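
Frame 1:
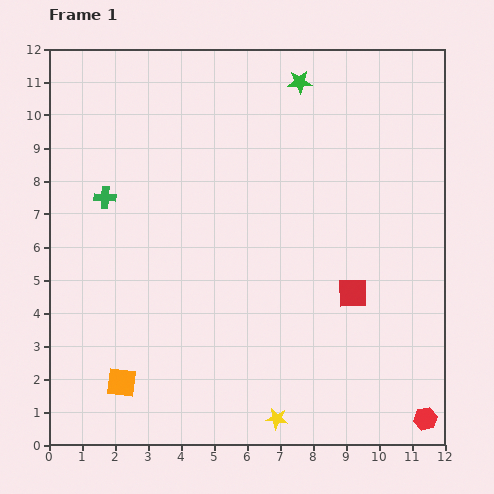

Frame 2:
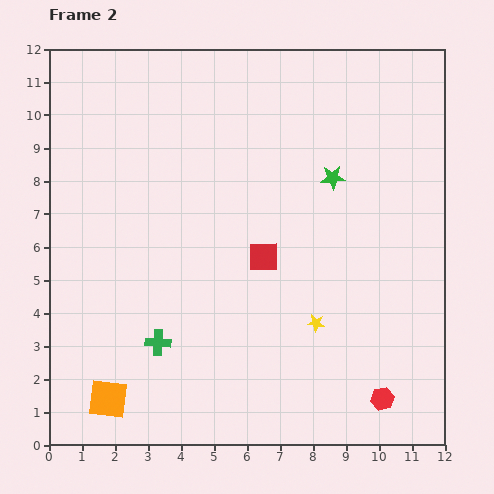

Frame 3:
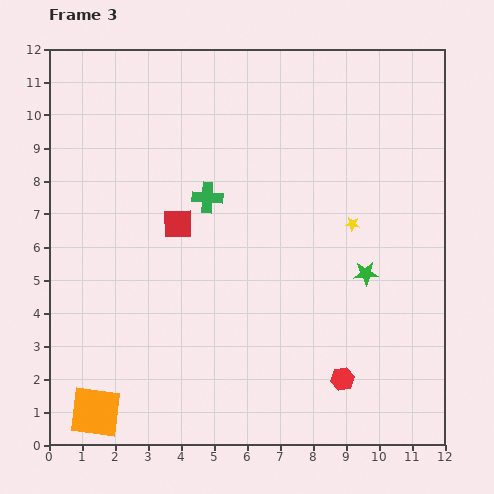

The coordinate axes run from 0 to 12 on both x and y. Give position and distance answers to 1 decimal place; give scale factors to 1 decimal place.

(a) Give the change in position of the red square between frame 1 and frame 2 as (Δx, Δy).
(-2.7, 1.1)

The red square was at (9.2, 4.6) in frame 1 and (6.5, 5.7) in frame 2.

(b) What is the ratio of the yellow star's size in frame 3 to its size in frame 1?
0.7×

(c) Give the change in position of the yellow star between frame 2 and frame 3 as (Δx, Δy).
(1.1, 3.0)

The yellow star was at (8.1, 3.7) in frame 2 and (9.2, 6.7) in frame 3.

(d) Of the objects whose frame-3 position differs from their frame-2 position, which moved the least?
the orange square

(moved 0.6)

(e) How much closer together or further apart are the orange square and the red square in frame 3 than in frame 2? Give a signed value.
-0.2

Distance in frame 2: 6.4. Distance in frame 3: 6.2.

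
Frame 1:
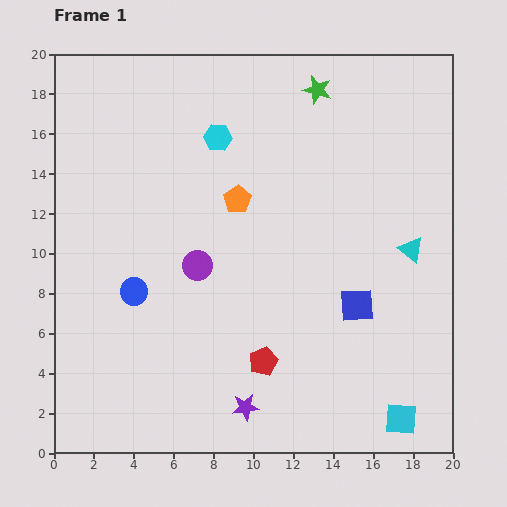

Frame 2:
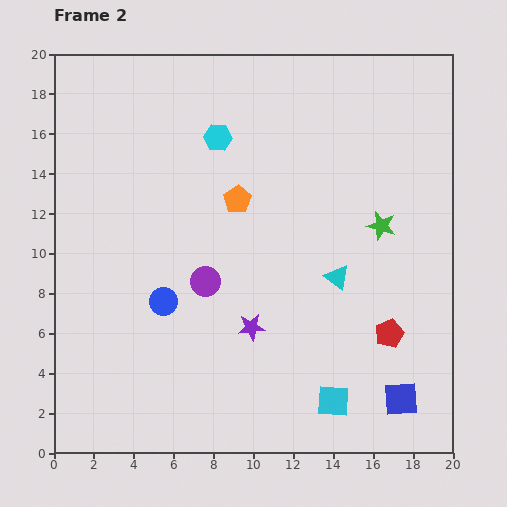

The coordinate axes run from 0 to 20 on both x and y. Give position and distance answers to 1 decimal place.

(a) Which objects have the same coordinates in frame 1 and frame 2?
the cyan hexagon, the orange pentagon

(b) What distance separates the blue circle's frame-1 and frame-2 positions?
1.6

The blue circle moved from (4.0, 8.1) to (5.5, 7.6), a distance of √(1.5² + 0.5²) ≈ 1.6.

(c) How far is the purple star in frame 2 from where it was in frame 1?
4.0

The purple star moved from (9.6, 2.3) to (9.9, 6.3), a distance of √(0.3² + 4.0²) ≈ 4.0.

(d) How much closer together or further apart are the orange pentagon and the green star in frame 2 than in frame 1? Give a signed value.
+0.5

Distance in frame 1: 6.8. Distance in frame 2: 7.3.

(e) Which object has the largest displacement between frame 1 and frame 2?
the green star

(moved 7.5; next 6.5)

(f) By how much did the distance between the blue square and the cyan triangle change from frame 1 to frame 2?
+3.0

Distance in frame 1: 3.9. Distance in frame 2: 6.9.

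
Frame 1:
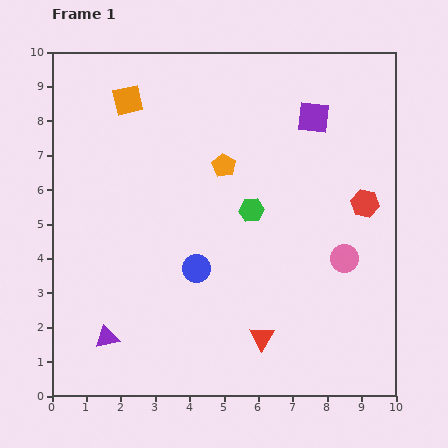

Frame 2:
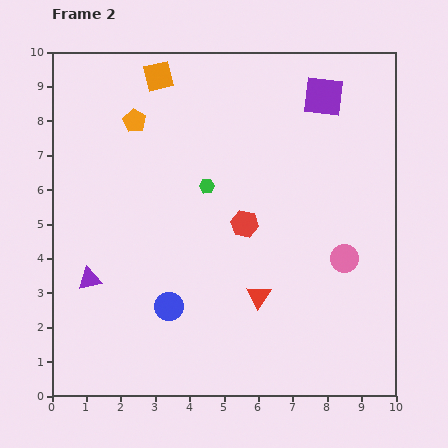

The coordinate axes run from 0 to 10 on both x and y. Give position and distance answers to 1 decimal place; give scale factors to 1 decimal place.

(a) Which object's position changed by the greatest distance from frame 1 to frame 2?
the red hexagon

(moved 3.6; next 2.9)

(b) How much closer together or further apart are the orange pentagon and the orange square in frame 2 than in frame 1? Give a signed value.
-1.9

Distance in frame 1: 3.4. Distance in frame 2: 1.5.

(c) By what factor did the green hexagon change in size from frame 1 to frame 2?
0.6×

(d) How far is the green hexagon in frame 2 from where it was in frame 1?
1.5

The green hexagon moved from (5.8, 5.4) to (4.5, 6.1), a distance of √(1.3² + 0.7²) ≈ 1.5.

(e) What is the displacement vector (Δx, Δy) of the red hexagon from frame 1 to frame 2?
(-3.5, -0.6)

The red hexagon was at (9.1, 5.6) in frame 1 and (5.6, 5.0) in frame 2.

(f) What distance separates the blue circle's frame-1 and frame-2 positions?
1.4

The blue circle moved from (4.2, 3.7) to (3.4, 2.6), a distance of √(0.8² + 1.1²) ≈ 1.4.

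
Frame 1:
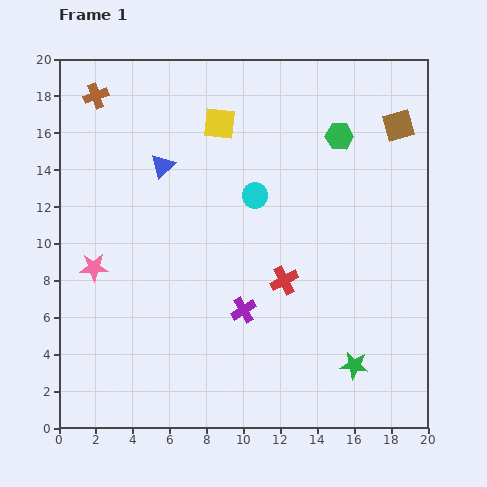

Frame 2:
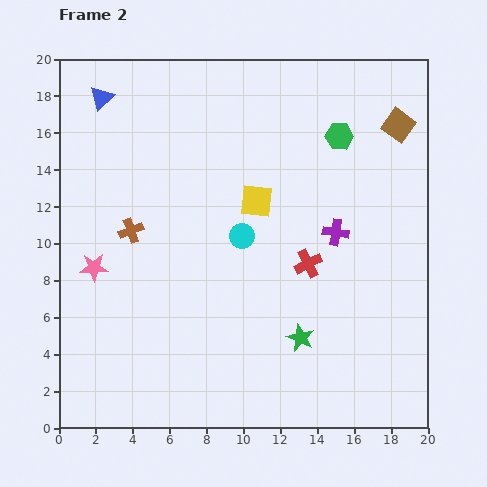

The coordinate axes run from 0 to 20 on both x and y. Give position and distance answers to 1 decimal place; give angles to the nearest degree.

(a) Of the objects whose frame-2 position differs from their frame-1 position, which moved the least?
the red cross

(moved 1.6)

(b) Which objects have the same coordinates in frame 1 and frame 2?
the green hexagon, the brown square, the pink star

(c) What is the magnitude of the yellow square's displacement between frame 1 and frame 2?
4.7

The yellow square moved from (8.7, 16.5) to (10.7, 12.3), a distance of √(2.0² + 4.2²) ≈ 4.7.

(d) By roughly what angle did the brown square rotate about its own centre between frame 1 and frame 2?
39° counter-clockwise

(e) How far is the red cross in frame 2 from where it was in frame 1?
1.6

The red cross moved from (12.2, 8.0) to (13.5, 8.9), a distance of √(1.3² + 0.9²) ≈ 1.6.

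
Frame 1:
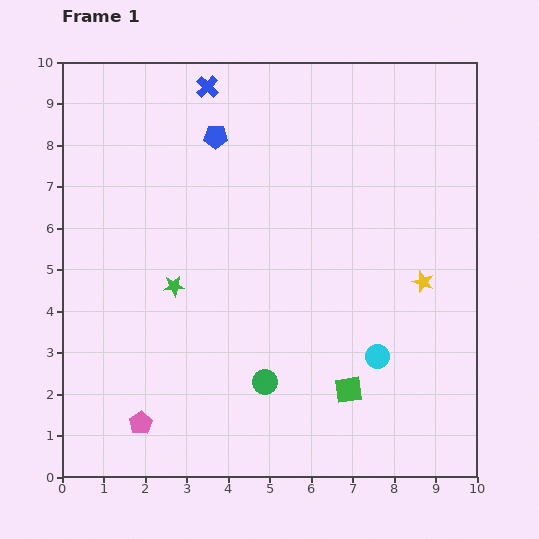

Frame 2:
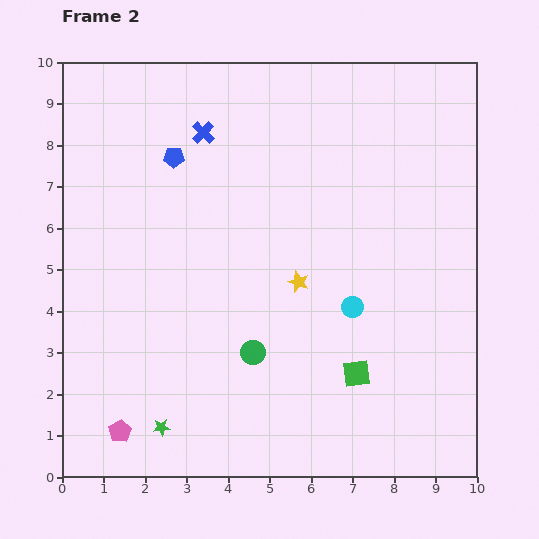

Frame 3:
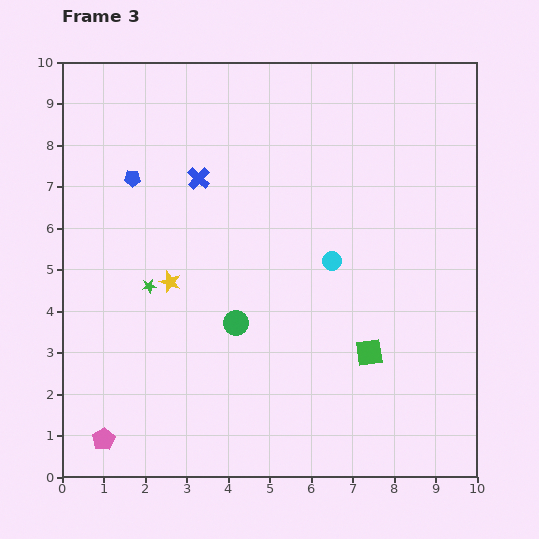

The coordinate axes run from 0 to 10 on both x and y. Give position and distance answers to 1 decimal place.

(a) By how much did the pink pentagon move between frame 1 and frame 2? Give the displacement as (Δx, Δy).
(-0.5, -0.2)

The pink pentagon was at (1.9, 1.3) in frame 1 and (1.4, 1.1) in frame 2.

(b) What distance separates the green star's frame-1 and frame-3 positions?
0.6

The green star moved from (2.7, 4.6) to (2.1, 4.6), a distance of √(0.6² + 0.0²) ≈ 0.6.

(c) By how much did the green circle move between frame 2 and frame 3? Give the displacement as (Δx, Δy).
(-0.4, 0.7)

The green circle was at (4.6, 3.0) in frame 2 and (4.2, 3.7) in frame 3.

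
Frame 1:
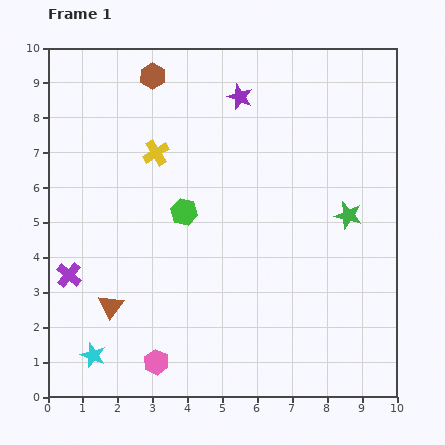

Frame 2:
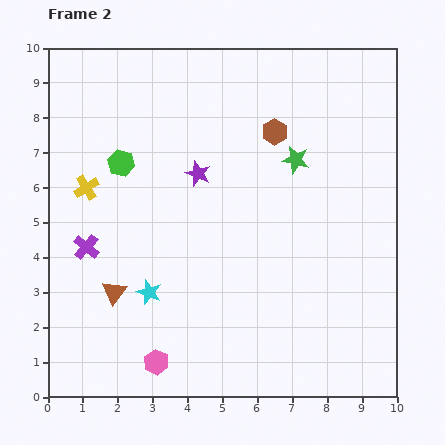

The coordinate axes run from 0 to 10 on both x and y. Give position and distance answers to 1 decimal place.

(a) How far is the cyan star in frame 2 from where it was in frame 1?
2.4

The cyan star moved from (1.3, 1.2) to (2.9, 3.0), a distance of √(1.6² + 1.8²) ≈ 2.4.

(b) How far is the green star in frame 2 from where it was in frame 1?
2.2

The green star moved from (8.6, 5.2) to (7.1, 6.8), a distance of √(1.5² + 1.6²) ≈ 2.2.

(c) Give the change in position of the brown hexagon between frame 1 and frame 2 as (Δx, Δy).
(3.5, -1.6)

The brown hexagon was at (3.0, 9.2) in frame 1 and (6.5, 7.6) in frame 2.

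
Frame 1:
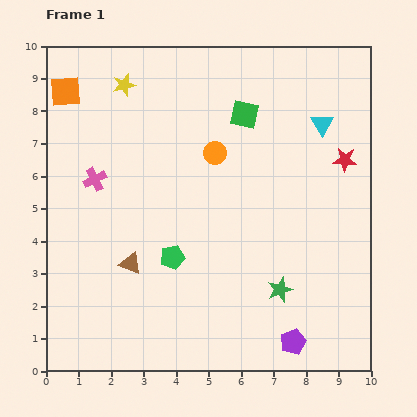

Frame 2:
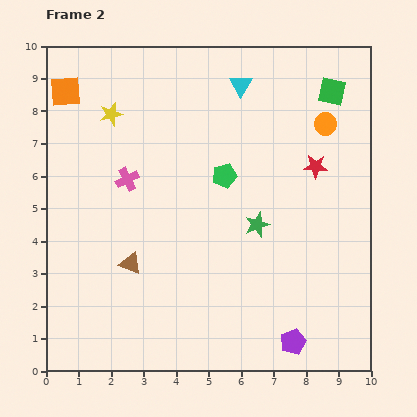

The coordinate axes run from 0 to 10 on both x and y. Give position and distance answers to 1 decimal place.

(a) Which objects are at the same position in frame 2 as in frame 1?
the purple pentagon, the orange square, the brown triangle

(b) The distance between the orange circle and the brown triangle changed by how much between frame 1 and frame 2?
+3.1

Distance in frame 1: 4.3. Distance in frame 2: 7.4.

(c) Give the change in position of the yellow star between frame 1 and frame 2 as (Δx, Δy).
(-0.4, -0.9)

The yellow star was at (2.4, 8.8) in frame 1 and (2.0, 7.9) in frame 2.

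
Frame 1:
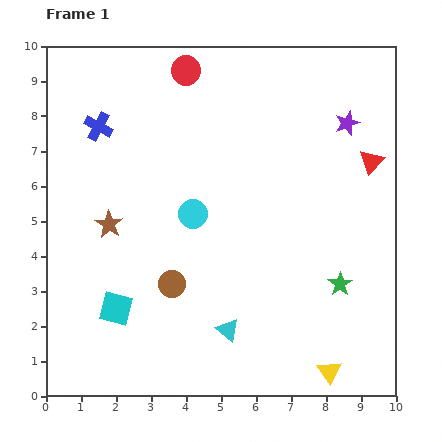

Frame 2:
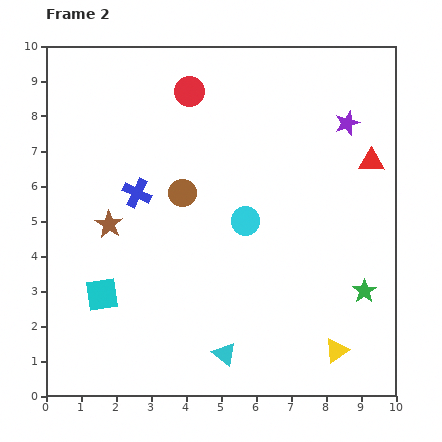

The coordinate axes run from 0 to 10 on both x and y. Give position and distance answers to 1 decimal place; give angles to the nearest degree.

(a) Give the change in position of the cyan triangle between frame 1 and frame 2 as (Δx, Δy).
(-0.1, -0.7)

The cyan triangle was at (5.2, 1.9) in frame 1 and (5.1, 1.2) in frame 2.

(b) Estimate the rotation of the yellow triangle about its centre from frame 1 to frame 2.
29° clockwise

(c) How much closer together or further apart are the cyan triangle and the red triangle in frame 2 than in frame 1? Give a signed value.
+0.6

Distance in frame 1: 6.3. Distance in frame 2: 6.9.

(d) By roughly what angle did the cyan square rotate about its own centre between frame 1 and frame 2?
23° counter-clockwise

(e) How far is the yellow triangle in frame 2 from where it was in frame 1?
0.6

The yellow triangle moved from (8.1, 0.7) to (8.3, 1.3), a distance of √(0.2² + 0.6²) ≈ 0.6.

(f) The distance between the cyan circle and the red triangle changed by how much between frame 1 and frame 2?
-1.3

Distance in frame 1: 5.3. Distance in frame 2: 4.0.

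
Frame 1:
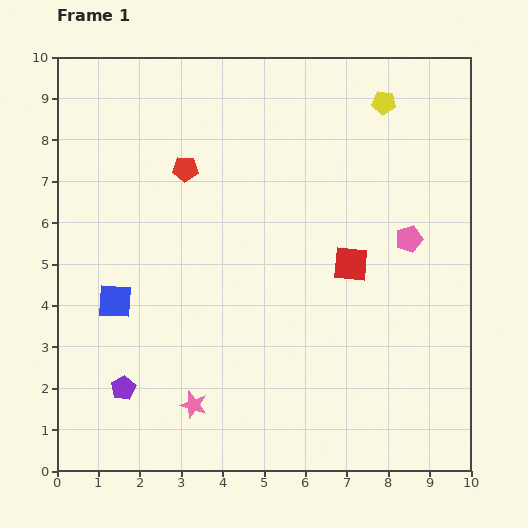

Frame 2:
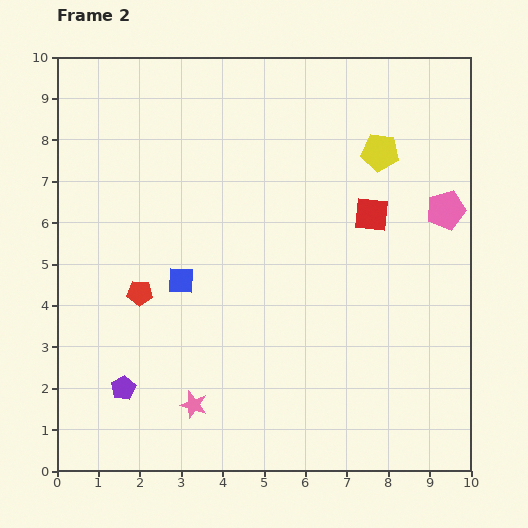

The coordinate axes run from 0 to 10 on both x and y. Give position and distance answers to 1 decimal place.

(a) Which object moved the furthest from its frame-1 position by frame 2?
the red pentagon

(moved 3.2; next 1.7)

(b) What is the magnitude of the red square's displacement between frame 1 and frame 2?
1.3

The red square moved from (7.1, 5.0) to (7.6, 6.2), a distance of √(0.5² + 1.2²) ≈ 1.3.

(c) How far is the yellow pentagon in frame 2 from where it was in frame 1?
1.2

The yellow pentagon moved from (7.9, 8.9) to (7.8, 7.7), a distance of √(0.1² + 1.2²) ≈ 1.2.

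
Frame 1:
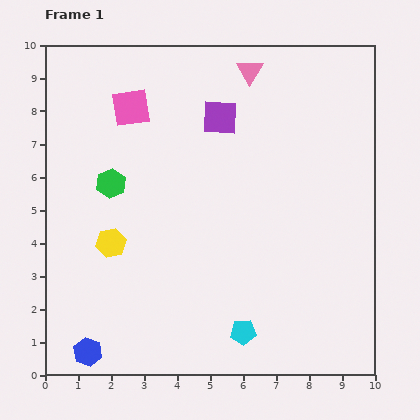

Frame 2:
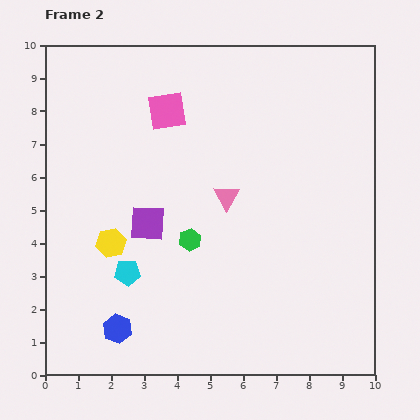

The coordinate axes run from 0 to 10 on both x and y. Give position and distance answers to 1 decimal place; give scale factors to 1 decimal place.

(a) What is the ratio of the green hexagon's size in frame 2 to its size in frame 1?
0.7×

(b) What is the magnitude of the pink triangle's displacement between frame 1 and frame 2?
3.9

The pink triangle moved from (6.2, 9.2) to (5.5, 5.4), a distance of √(0.7² + 3.8²) ≈ 3.9.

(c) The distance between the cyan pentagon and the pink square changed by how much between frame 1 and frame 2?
-2.6

Distance in frame 1: 7.6. Distance in frame 2: 5.0.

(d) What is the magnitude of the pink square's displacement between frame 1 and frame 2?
1.1

The pink square moved from (2.6, 8.1) to (3.7, 8.0), a distance of √(1.1² + 0.1²) ≈ 1.1.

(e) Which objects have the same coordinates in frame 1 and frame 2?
the yellow hexagon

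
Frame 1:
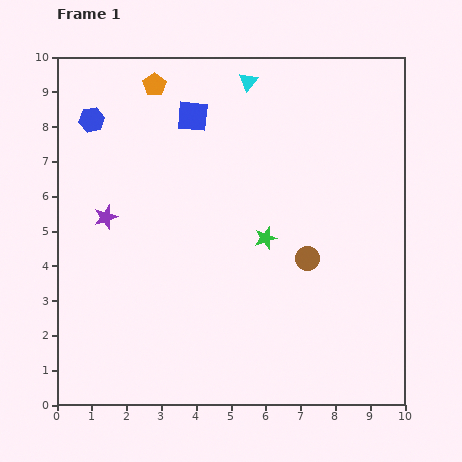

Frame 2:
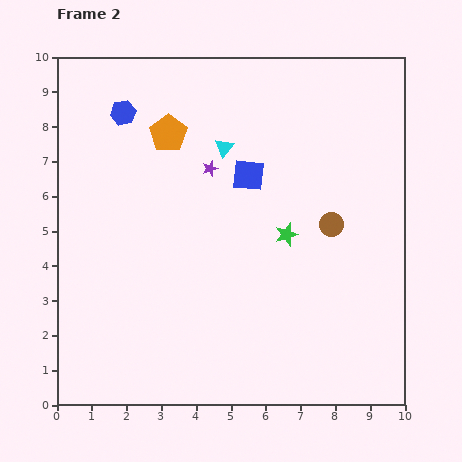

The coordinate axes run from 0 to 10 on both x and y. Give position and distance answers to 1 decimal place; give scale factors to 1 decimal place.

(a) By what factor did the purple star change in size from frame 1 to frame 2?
0.7×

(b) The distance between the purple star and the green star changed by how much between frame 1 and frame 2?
-1.7

Distance in frame 1: 4.6. Distance in frame 2: 2.9.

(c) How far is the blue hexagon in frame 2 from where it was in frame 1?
0.9

The blue hexagon moved from (1.0, 8.2) to (1.9, 8.4), a distance of √(0.9² + 0.2²) ≈ 0.9.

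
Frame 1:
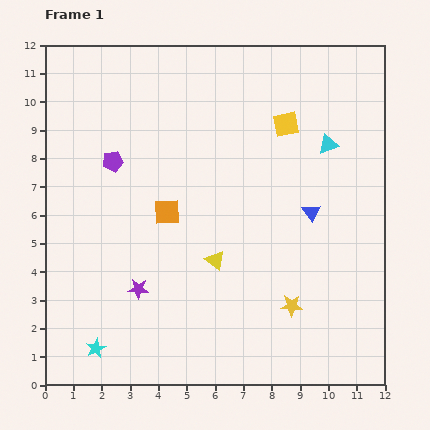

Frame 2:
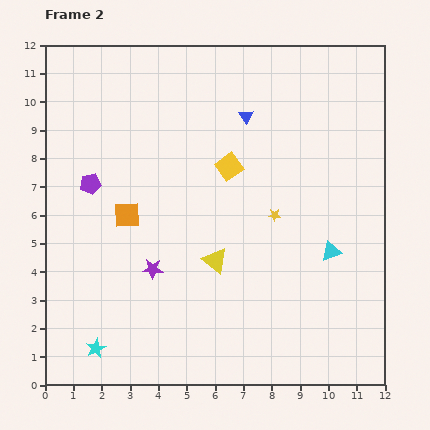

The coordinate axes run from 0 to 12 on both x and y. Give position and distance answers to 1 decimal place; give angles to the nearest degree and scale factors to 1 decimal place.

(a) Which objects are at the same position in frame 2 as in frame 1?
the yellow triangle, the cyan star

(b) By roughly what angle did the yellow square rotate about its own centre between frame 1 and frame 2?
24° counter-clockwise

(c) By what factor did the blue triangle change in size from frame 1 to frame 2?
0.8×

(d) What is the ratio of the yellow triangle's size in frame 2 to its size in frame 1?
1.3×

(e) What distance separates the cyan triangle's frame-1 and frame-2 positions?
3.8

The cyan triangle moved from (10.0, 8.5) to (10.1, 4.7), a distance of √(0.1² + 3.8²) ≈ 3.8.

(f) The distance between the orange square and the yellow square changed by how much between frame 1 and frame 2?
-1.2

Distance in frame 1: 5.2. Distance in frame 2: 4.0.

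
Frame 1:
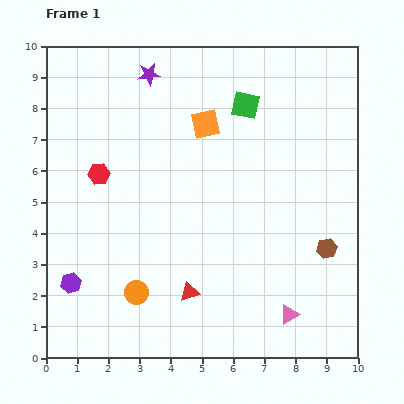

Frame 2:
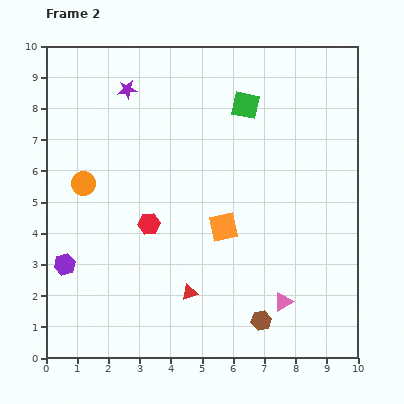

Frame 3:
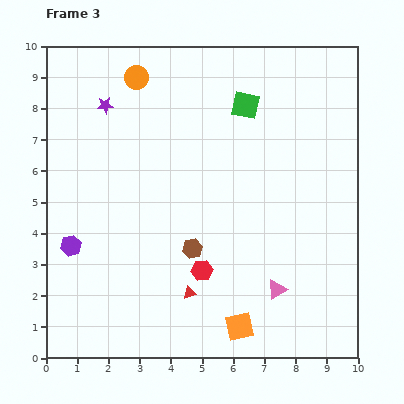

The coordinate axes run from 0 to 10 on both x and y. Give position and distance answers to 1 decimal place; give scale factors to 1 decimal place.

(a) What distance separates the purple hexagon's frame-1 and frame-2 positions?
0.6

The purple hexagon moved from (0.8, 2.4) to (0.6, 3.0), a distance of √(0.2² + 0.6²) ≈ 0.6.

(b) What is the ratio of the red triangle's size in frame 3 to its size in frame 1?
0.7×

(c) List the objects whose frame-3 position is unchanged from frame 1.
the green square, the red triangle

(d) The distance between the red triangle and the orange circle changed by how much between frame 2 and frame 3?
+2.2

Distance in frame 2: 4.9. Distance in frame 3: 7.1.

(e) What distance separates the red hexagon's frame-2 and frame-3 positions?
2.3

The red hexagon moved from (3.3, 4.3) to (5.0, 2.8), a distance of √(1.7² + 1.5²) ≈ 2.3.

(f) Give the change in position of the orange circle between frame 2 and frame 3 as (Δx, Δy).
(1.7, 3.4)

The orange circle was at (1.2, 5.6) in frame 2 and (2.9, 9.0) in frame 3.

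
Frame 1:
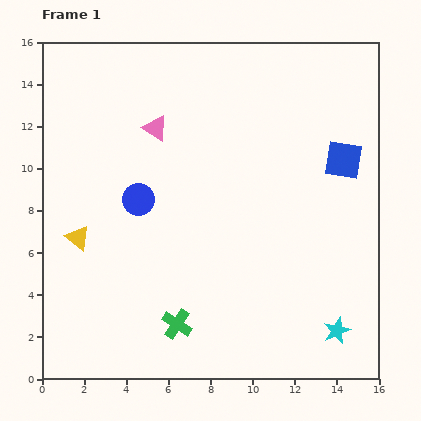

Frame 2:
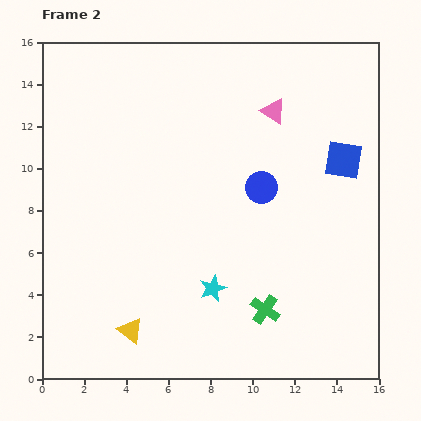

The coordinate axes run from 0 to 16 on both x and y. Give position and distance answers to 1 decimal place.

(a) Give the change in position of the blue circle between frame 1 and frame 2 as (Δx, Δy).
(5.8, 0.6)

The blue circle was at (4.6, 8.5) in frame 1 and (10.4, 9.1) in frame 2.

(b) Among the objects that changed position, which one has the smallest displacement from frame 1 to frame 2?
the green cross

(moved 4.3)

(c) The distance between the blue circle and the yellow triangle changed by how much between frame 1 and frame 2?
+5.8

Distance in frame 1: 3.4. Distance in frame 2: 9.2.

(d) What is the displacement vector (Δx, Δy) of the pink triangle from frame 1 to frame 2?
(5.6, 0.8)

The pink triangle was at (5.4, 11.9) in frame 1 and (11.0, 12.7) in frame 2.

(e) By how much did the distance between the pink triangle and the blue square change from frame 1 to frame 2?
-5.0

Distance in frame 1: 9.0. Distance in frame 2: 4.0.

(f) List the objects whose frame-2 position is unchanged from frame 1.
the blue square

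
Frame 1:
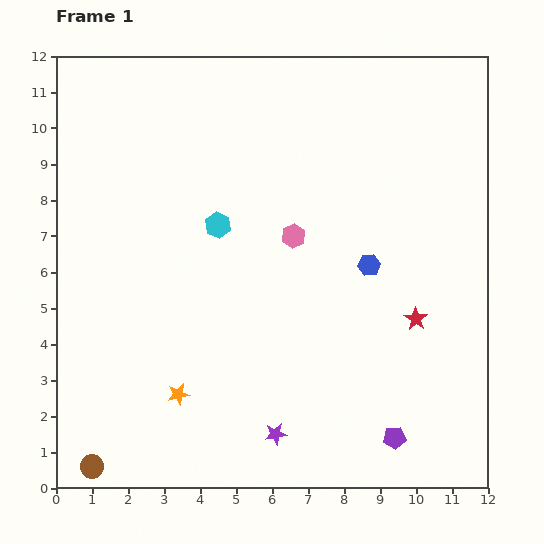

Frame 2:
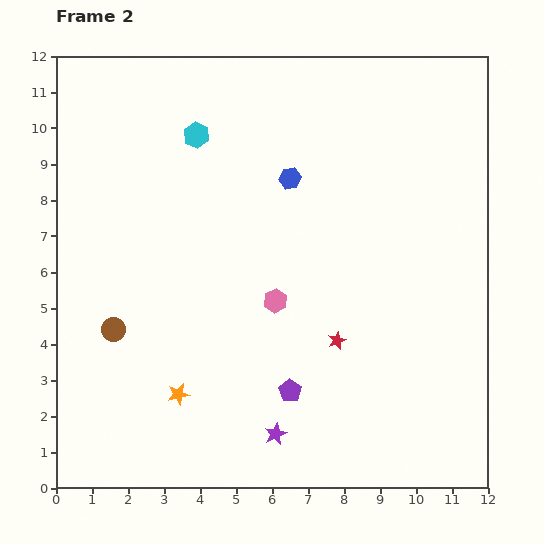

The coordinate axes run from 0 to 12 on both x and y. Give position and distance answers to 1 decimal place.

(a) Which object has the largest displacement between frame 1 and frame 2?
the brown circle

(moved 3.8; next 3.3)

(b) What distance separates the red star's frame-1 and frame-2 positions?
2.3

The red star moved from (10.0, 4.7) to (7.8, 4.1), a distance of √(2.2² + 0.6²) ≈ 2.3.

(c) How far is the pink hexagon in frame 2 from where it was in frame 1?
1.9

The pink hexagon moved from (6.6, 7.0) to (6.1, 5.2), a distance of √(0.5² + 1.8²) ≈ 1.9.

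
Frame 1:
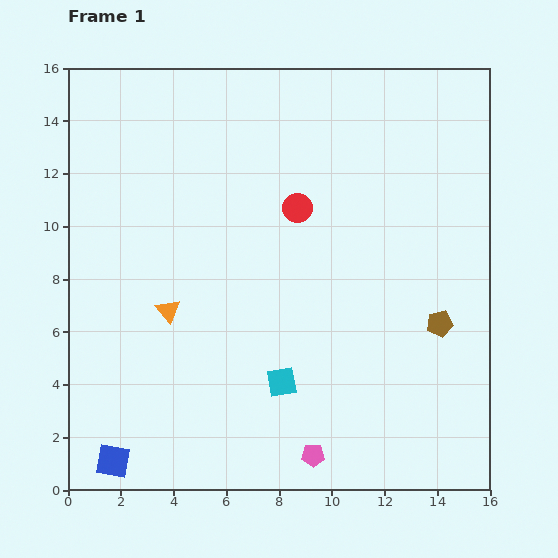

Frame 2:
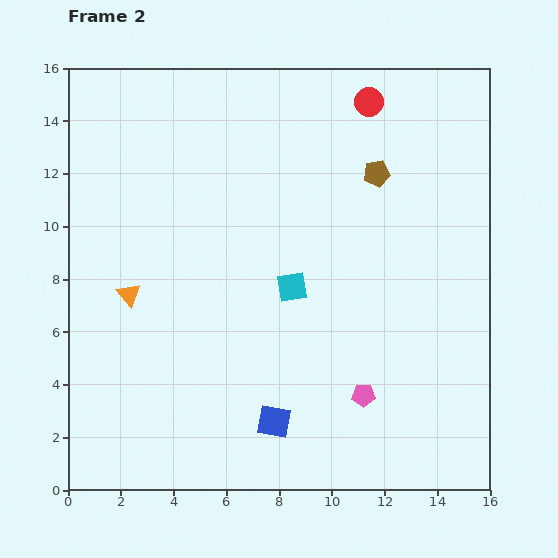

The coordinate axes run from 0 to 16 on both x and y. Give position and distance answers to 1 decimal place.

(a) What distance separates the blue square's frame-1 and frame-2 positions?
6.3

The blue square moved from (1.7, 1.1) to (7.8, 2.6), a distance of √(6.1² + 1.5²) ≈ 6.3.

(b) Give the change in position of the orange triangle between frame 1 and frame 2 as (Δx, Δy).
(-1.5, 0.6)

The orange triangle was at (3.8, 6.8) in frame 1 and (2.3, 7.4) in frame 2.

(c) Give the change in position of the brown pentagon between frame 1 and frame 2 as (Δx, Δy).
(-2.4, 5.7)

The brown pentagon was at (14.1, 6.3) in frame 1 and (11.7, 12.0) in frame 2.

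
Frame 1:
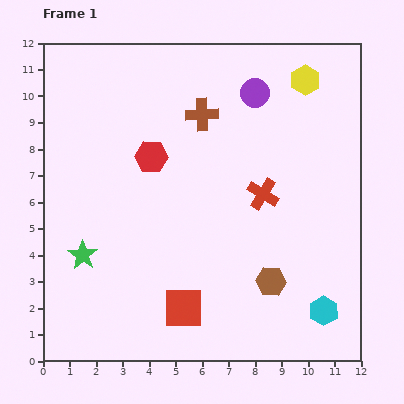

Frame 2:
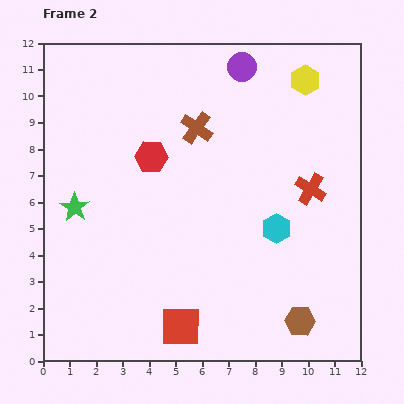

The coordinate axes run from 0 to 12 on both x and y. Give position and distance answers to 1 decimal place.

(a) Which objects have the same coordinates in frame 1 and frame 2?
the yellow hexagon, the red hexagon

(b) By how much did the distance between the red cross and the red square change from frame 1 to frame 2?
+1.9

Distance in frame 1: 5.2. Distance in frame 2: 7.1.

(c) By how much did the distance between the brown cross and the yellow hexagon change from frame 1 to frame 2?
+0.4

Distance in frame 1: 4.1. Distance in frame 2: 4.5.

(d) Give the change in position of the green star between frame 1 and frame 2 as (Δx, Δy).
(-0.3, 1.8)

The green star was at (1.5, 4.0) in frame 1 and (1.2, 5.8) in frame 2.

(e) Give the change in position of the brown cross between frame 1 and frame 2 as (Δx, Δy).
(-0.2, -0.5)

The brown cross was at (6.0, 9.3) in frame 1 and (5.8, 8.8) in frame 2.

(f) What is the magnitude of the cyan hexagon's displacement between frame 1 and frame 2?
3.6

The cyan hexagon moved from (10.6, 1.9) to (8.8, 5.0), a distance of √(1.8² + 3.1²) ≈ 3.6.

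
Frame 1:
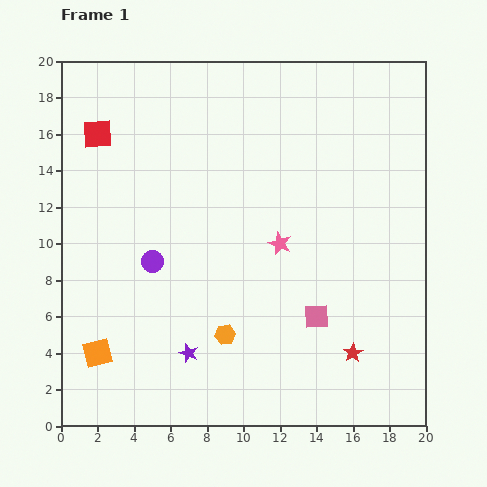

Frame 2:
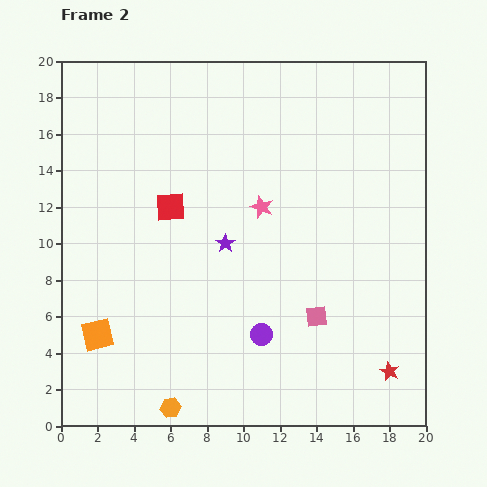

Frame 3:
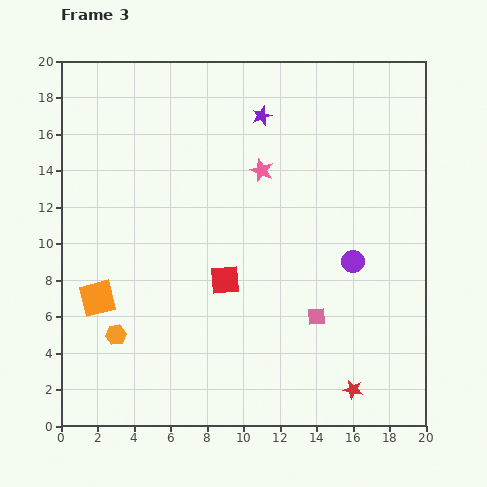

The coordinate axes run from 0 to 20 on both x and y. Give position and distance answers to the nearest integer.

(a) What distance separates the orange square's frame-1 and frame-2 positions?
1

The orange square moved from (2, 4) to (2, 5), a distance of √(0² + 1²) ≈ 1.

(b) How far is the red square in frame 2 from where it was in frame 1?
6

The red square moved from (2, 16) to (6, 12), a distance of √(4² + 4²) ≈ 6.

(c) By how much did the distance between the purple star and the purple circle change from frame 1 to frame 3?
+4

Distance in frame 1: 5. Distance in frame 3: 9.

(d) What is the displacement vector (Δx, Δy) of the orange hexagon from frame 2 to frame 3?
(-3, 4)

The orange hexagon was at (6, 1) in frame 2 and (3, 5) in frame 3.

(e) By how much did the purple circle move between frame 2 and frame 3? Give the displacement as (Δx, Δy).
(5, 4)

The purple circle was at (11, 5) in frame 2 and (16, 9) in frame 3.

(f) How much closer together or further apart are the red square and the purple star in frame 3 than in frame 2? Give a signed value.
+5

Distance in frame 2: 4. Distance in frame 3: 9.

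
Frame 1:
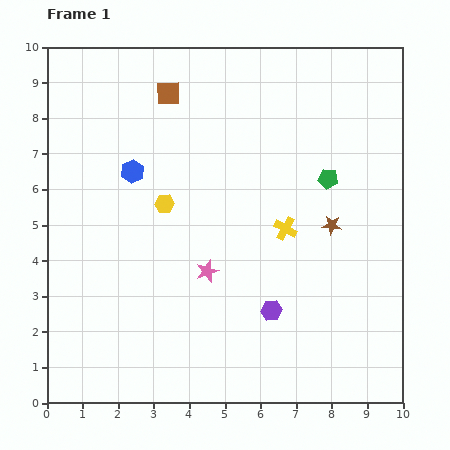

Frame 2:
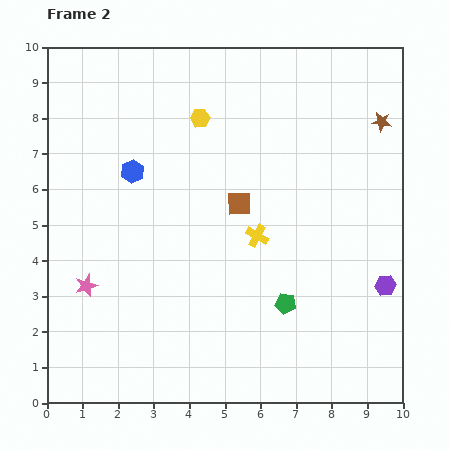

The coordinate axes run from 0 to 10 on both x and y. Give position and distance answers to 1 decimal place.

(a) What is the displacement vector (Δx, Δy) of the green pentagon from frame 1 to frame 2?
(-1.2, -3.5)

The green pentagon was at (7.9, 6.3) in frame 1 and (6.7, 2.8) in frame 2.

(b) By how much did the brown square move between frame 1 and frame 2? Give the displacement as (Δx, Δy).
(2.0, -3.1)

The brown square was at (3.4, 8.7) in frame 1 and (5.4, 5.6) in frame 2.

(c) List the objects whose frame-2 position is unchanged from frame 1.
the blue hexagon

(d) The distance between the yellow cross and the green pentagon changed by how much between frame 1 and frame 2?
+0.3

Distance in frame 1: 1.8. Distance in frame 2: 2.1.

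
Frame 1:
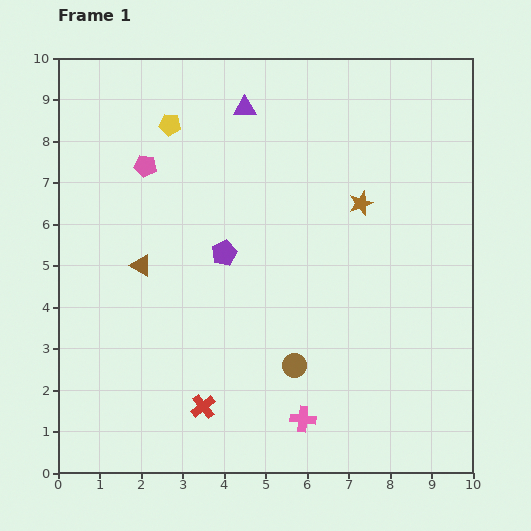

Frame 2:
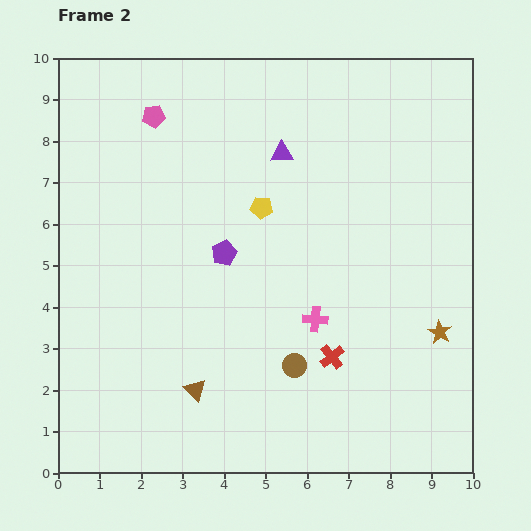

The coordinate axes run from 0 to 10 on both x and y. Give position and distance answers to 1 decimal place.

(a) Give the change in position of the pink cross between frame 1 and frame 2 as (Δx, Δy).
(0.3, 2.4)

The pink cross was at (5.9, 1.3) in frame 1 and (6.2, 3.7) in frame 2.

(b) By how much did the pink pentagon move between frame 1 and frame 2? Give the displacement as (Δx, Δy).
(0.2, 1.2)

The pink pentagon was at (2.1, 7.4) in frame 1 and (2.3, 8.6) in frame 2.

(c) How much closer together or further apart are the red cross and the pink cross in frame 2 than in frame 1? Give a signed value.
-1.4

Distance in frame 1: 2.4. Distance in frame 2: 1.0.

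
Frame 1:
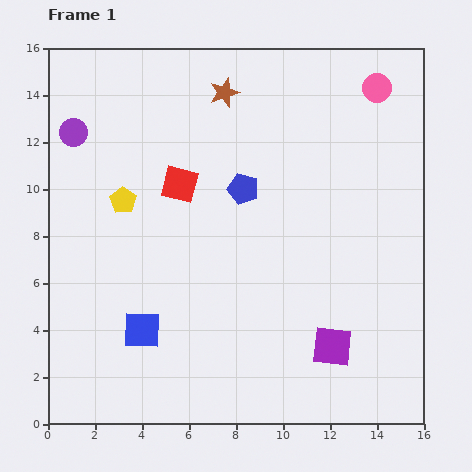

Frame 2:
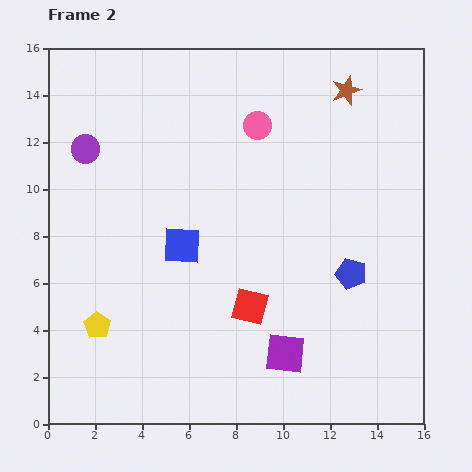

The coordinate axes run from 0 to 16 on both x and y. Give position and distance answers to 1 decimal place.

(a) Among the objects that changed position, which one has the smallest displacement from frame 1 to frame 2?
the purple circle

(moved 0.9)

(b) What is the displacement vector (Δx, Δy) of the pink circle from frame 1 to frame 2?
(-5.1, -1.6)

The pink circle was at (14.0, 14.3) in frame 1 and (8.9, 12.7) in frame 2.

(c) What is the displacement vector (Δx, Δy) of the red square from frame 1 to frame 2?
(3.0, -5.2)

The red square was at (5.6, 10.2) in frame 1 and (8.6, 5.0) in frame 2.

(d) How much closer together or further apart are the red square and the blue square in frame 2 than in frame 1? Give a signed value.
-2.5

Distance in frame 1: 6.4. Distance in frame 2: 3.9.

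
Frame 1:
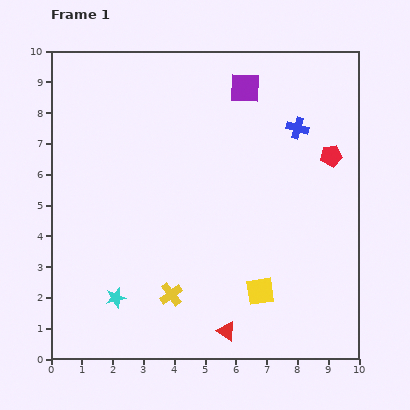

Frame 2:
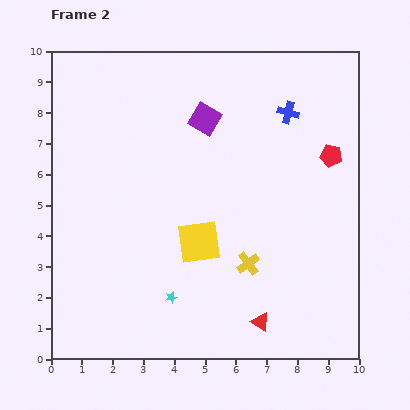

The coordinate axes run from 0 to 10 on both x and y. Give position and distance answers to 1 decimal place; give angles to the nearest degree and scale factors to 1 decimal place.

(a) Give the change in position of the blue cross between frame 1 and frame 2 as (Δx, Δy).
(-0.3, 0.5)

The blue cross was at (8.0, 7.5) in frame 1 and (7.7, 8.0) in frame 2.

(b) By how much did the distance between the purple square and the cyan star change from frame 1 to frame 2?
-2.1

Distance in frame 1: 8.0. Distance in frame 2: 5.9.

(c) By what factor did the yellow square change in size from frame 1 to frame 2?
1.5×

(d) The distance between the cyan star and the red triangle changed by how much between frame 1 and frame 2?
-0.8

Distance in frame 1: 3.8. Distance in frame 2: 3.0.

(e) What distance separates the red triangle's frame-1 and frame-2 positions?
1.1

The red triangle moved from (5.7, 0.9) to (6.8, 1.2), a distance of √(1.1² + 0.3²) ≈ 1.1.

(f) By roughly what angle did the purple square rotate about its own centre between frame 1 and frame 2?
28° clockwise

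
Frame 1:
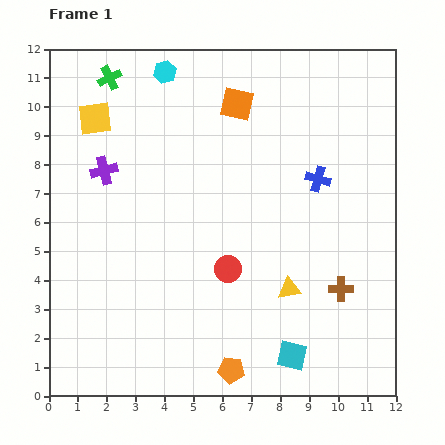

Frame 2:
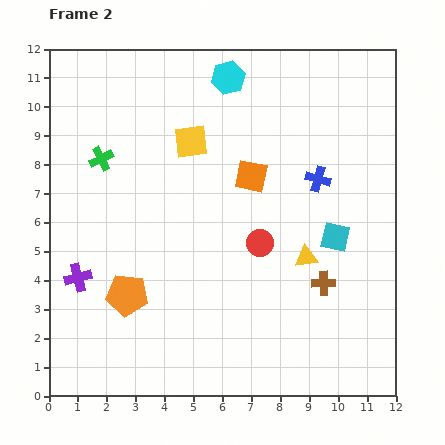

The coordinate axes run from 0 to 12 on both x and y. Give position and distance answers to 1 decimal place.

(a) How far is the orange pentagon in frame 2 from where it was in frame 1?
4.4

The orange pentagon moved from (6.3, 0.9) to (2.7, 3.5), a distance of √(3.6² + 2.6²) ≈ 4.4.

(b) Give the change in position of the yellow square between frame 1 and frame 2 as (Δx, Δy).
(3.3, -0.8)

The yellow square was at (1.6, 9.6) in frame 1 and (4.9, 8.8) in frame 2.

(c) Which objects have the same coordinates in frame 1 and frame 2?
the blue cross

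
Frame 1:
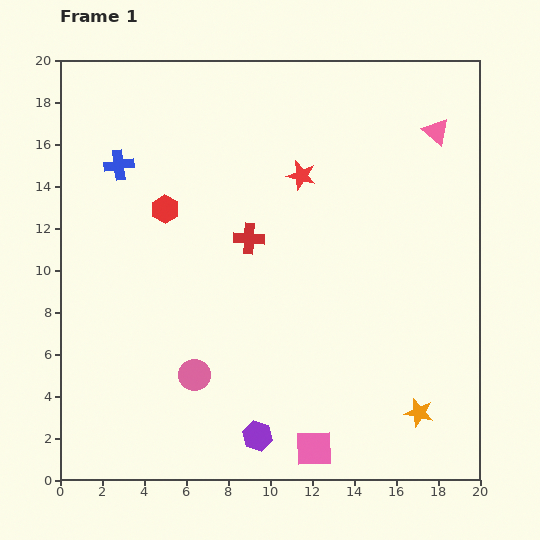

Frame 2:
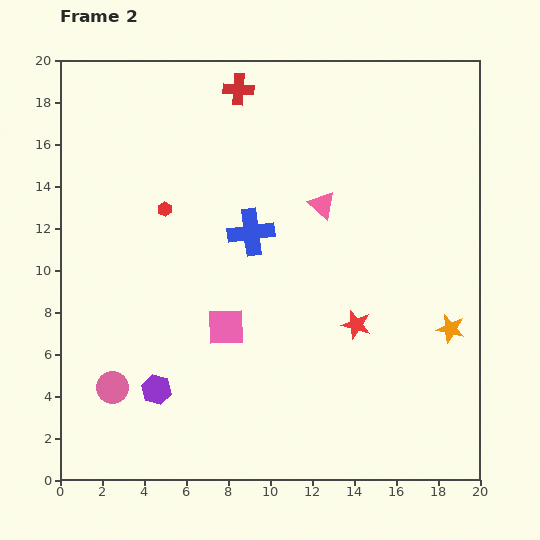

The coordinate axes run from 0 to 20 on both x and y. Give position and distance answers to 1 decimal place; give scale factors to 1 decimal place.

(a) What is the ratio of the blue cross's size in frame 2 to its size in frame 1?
1.6×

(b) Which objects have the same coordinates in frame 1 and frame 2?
the red hexagon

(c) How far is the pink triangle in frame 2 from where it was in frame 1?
6.4

The pink triangle moved from (17.9, 16.6) to (12.5, 13.1), a distance of √(5.4² + 3.5²) ≈ 6.4.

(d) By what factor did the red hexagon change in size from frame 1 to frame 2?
0.6×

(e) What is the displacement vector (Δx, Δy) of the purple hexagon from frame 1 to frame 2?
(-4.8, 2.2)

The purple hexagon was at (9.4, 2.1) in frame 1 and (4.6, 4.3) in frame 2.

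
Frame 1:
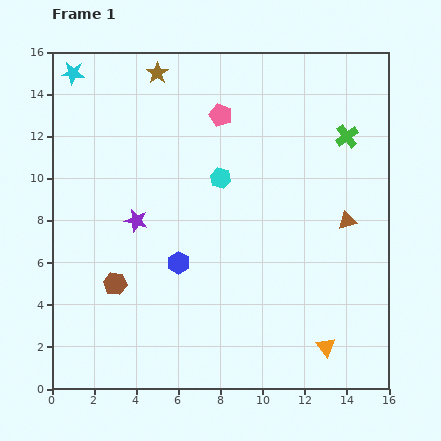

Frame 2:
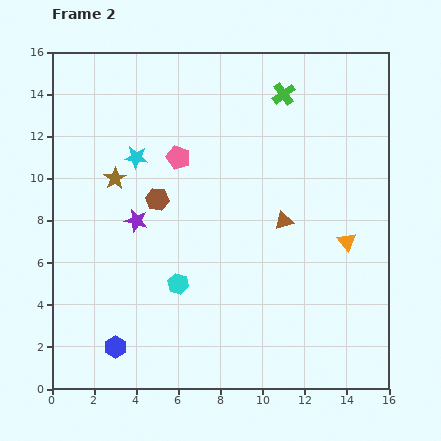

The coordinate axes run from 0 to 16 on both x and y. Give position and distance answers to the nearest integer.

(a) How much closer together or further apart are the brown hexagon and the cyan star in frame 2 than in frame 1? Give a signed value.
-8

Distance in frame 1: 10. Distance in frame 2: 2.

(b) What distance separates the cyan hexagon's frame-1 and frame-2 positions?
5

The cyan hexagon moved from (8, 10) to (6, 5), a distance of √(2² + 5²) ≈ 5.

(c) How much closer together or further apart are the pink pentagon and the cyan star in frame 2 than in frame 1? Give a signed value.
-5

Distance in frame 1: 7. Distance in frame 2: 2.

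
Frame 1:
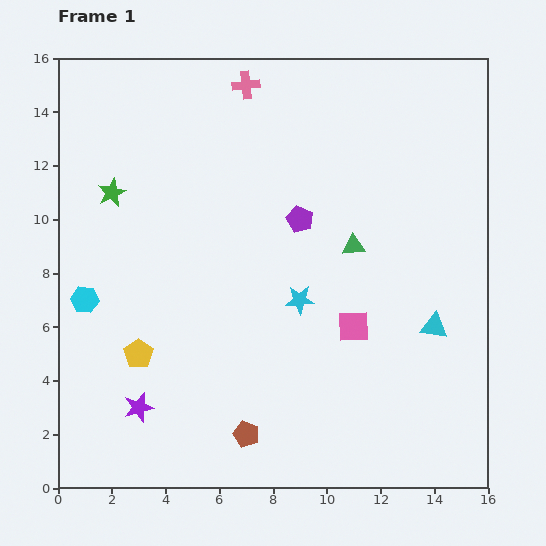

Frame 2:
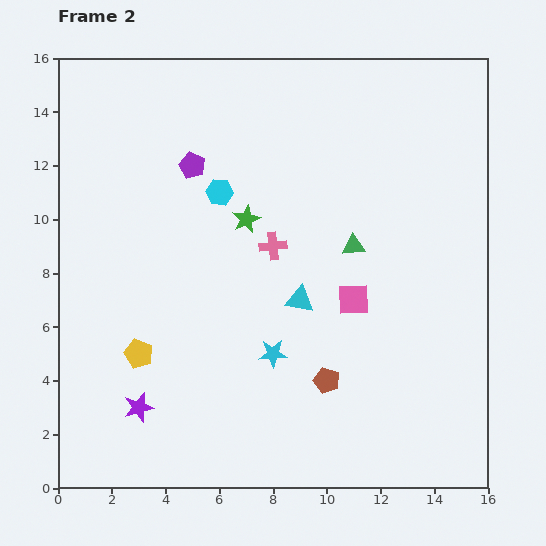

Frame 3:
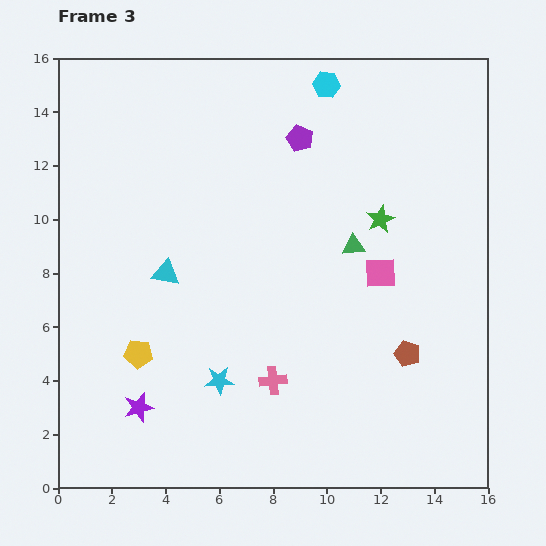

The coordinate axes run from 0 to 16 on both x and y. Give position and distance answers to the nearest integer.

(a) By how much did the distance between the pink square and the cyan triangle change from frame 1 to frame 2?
-1

Distance in frame 1: 3. Distance in frame 2: 2.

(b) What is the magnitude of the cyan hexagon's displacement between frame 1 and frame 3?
12

The cyan hexagon moved from (1, 7) to (10, 15), a distance of √(9² + 8²) ≈ 12.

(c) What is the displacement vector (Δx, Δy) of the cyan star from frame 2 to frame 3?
(-2, -1)

The cyan star was at (8, 5) in frame 2 and (6, 4) in frame 3.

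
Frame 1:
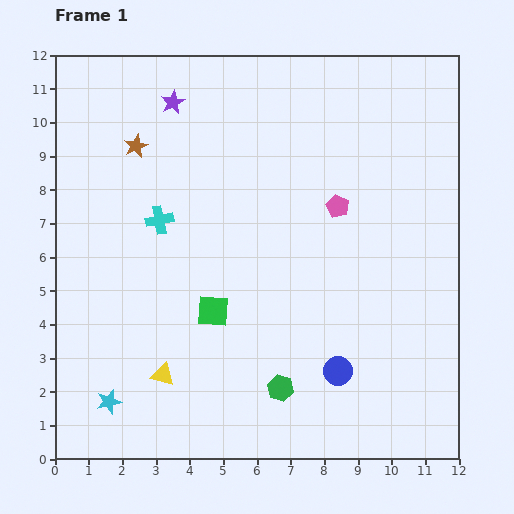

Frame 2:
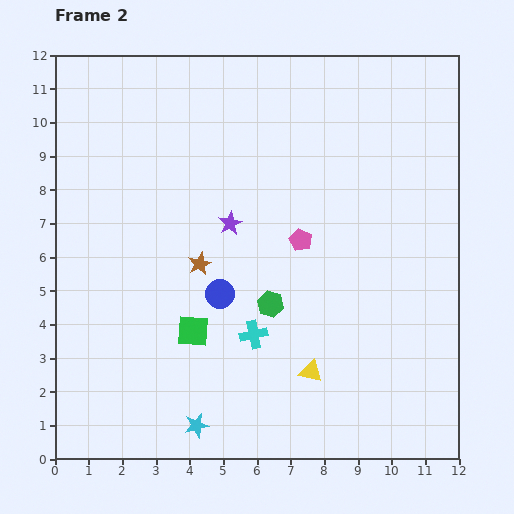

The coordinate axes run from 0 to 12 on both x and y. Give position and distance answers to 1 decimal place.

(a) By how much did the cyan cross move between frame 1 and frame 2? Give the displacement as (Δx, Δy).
(2.8, -3.4)

The cyan cross was at (3.1, 7.1) in frame 1 and (5.9, 3.7) in frame 2.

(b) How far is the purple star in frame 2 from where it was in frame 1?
4.0

The purple star moved from (3.5, 10.6) to (5.2, 7.0), a distance of √(1.7² + 3.6²) ≈ 4.0.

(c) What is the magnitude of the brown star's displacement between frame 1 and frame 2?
4.0

The brown star moved from (2.4, 9.3) to (4.3, 5.8), a distance of √(1.9² + 3.5²) ≈ 4.0.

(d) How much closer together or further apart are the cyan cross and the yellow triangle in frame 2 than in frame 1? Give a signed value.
-2.6

Distance in frame 1: 4.6. Distance in frame 2: 2.0.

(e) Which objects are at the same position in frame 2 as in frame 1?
none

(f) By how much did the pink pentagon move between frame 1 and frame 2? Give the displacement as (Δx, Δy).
(-1.1, -1.0)

The pink pentagon was at (8.4, 7.5) in frame 1 and (7.3, 6.5) in frame 2.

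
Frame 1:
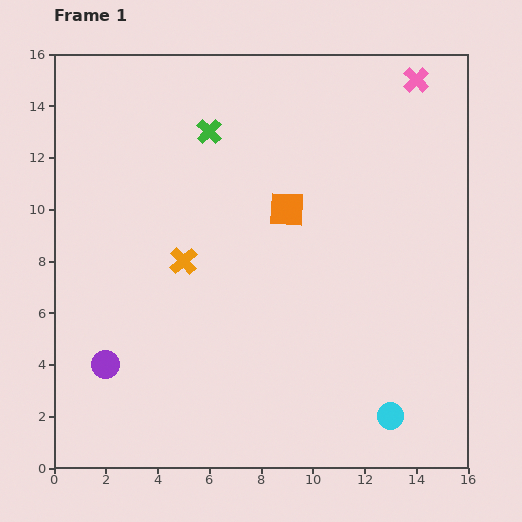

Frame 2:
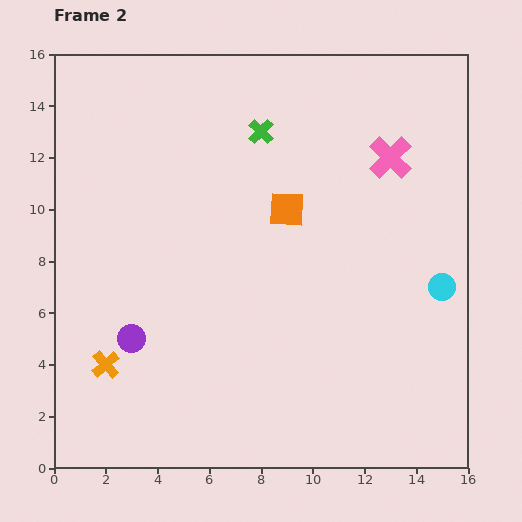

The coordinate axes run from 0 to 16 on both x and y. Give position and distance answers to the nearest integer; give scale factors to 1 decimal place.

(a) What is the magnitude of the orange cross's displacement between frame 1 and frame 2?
5

The orange cross moved from (5, 8) to (2, 4), a distance of √(3² + 4²) ≈ 5.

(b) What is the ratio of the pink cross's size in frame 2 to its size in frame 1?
1.7×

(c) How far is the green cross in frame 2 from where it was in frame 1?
2

The green cross moved from (6, 13) to (8, 13), a distance of √(2² + 0²) ≈ 2.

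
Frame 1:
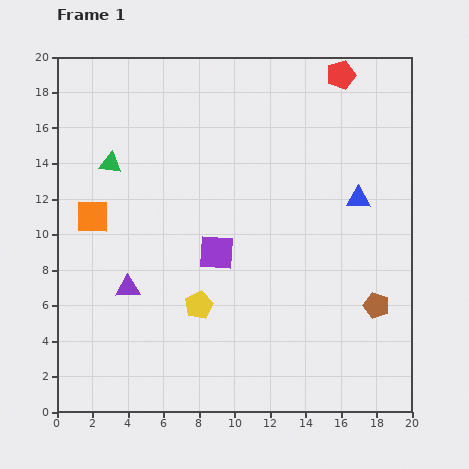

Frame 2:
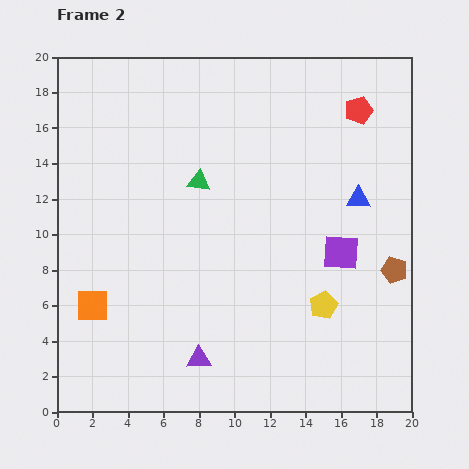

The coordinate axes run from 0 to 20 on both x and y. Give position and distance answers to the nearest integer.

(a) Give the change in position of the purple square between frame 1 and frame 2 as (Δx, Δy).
(7, 0)

The purple square was at (9, 9) in frame 1 and (16, 9) in frame 2.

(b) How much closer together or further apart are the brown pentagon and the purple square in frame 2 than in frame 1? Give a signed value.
-6

Distance in frame 1: 9. Distance in frame 2: 3.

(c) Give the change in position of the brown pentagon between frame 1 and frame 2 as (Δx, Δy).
(1, 2)

The brown pentagon was at (18, 6) in frame 1 and (19, 8) in frame 2.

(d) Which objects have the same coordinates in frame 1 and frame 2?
the blue triangle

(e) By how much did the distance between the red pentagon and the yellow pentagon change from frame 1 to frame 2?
-4

Distance in frame 1: 15. Distance in frame 2: 11.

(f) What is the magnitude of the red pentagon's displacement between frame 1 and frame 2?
2

The red pentagon moved from (16, 19) to (17, 17), a distance of √(1² + 2²) ≈ 2.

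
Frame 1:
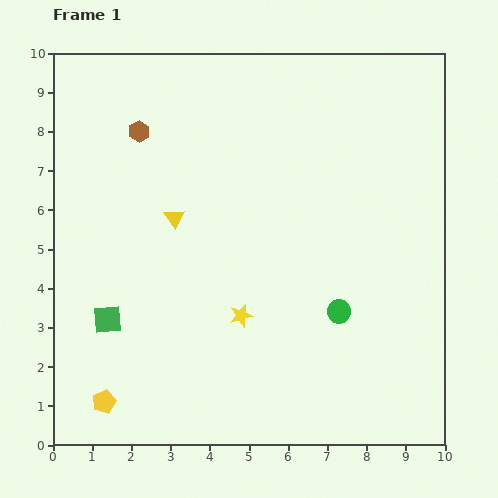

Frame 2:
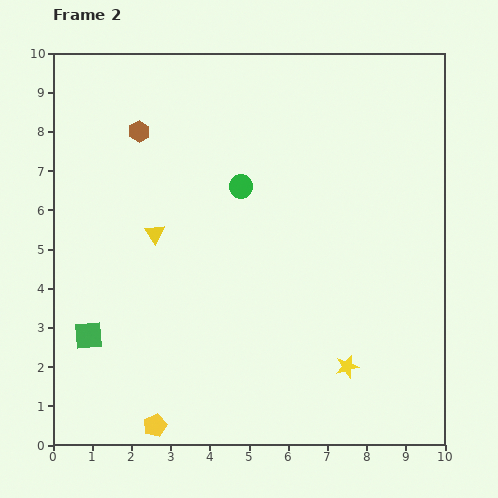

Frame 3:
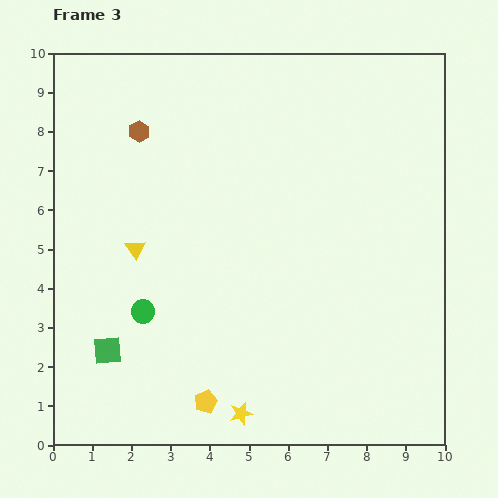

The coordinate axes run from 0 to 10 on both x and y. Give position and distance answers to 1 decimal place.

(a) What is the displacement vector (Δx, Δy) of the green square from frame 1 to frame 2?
(-0.5, -0.4)

The green square was at (1.4, 3.2) in frame 1 and (0.9, 2.8) in frame 2.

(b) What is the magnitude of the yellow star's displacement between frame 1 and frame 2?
3.0

The yellow star moved from (4.8, 3.3) to (7.5, 2.0), a distance of √(2.7² + 1.3²) ≈ 3.0.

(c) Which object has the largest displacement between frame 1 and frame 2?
the green circle

(moved 4.1; next 3.0)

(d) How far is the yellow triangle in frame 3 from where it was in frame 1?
1.3

The yellow triangle moved from (3.1, 5.8) to (2.1, 5.0), a distance of √(1.0² + 0.8²) ≈ 1.3.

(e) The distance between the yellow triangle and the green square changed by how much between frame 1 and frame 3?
-0.4

Distance in frame 1: 3.1. Distance in frame 3: 2.7.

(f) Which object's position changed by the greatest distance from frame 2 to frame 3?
the green circle

(moved 4.1; next 3.0)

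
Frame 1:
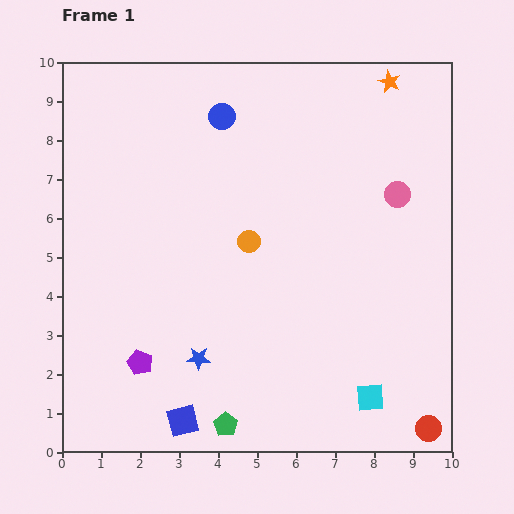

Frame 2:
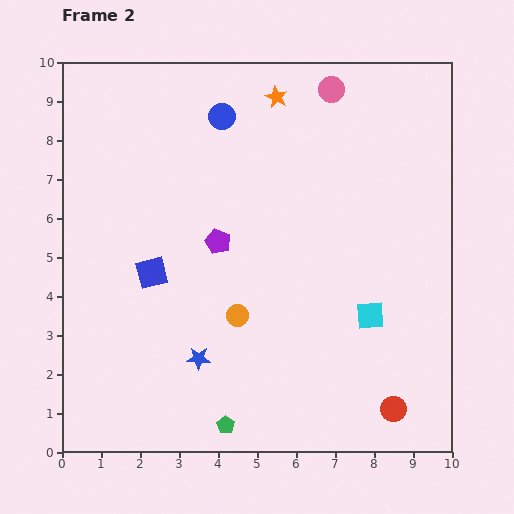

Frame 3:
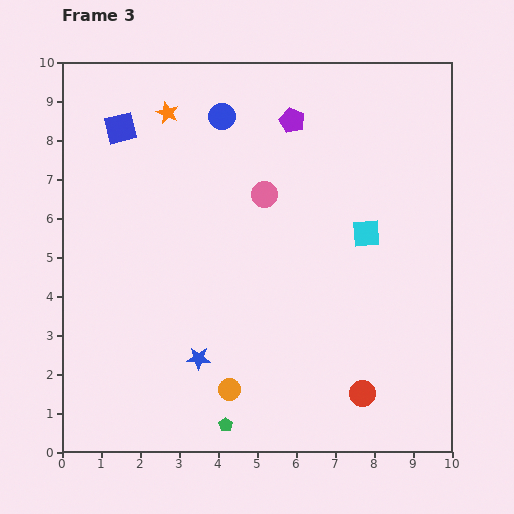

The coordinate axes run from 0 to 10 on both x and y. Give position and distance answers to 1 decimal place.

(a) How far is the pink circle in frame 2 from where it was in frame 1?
3.2

The pink circle moved from (8.6, 6.6) to (6.9, 9.3), a distance of √(1.7² + 2.7²) ≈ 3.2.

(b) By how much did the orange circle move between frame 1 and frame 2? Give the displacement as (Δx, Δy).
(-0.3, -1.9)

The orange circle was at (4.8, 5.4) in frame 1 and (4.5, 3.5) in frame 2.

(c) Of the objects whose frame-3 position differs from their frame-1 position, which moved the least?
the red circle

(moved 1.9)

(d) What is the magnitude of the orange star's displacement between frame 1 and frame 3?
5.8

The orange star moved from (8.4, 9.5) to (2.7, 8.7), a distance of √(5.7² + 0.8²) ≈ 5.8.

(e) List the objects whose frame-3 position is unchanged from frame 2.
the blue star, the blue circle, the green pentagon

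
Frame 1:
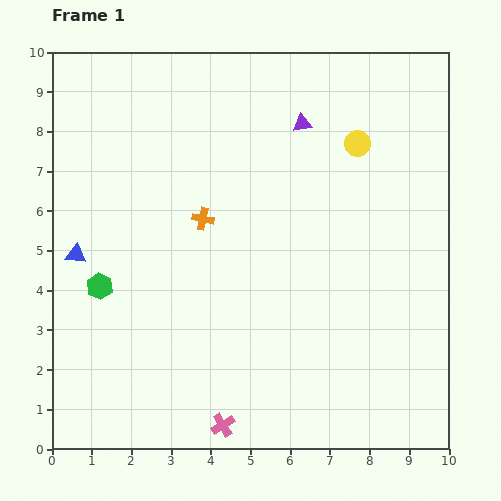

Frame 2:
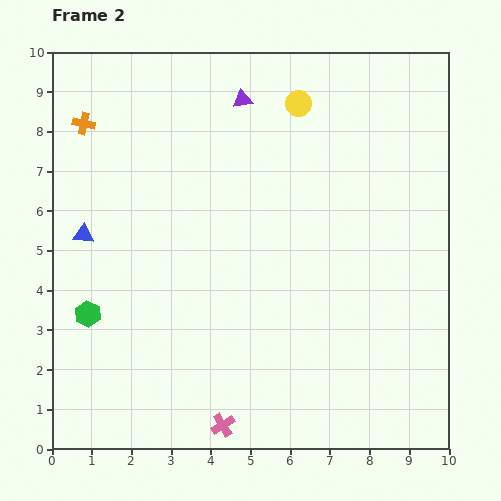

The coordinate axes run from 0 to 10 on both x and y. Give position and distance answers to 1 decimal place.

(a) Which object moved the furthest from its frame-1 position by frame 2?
the orange cross

(moved 3.8; next 1.8)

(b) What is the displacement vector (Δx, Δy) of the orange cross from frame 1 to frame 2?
(-3.0, 2.4)

The orange cross was at (3.8, 5.8) in frame 1 and (0.8, 8.2) in frame 2.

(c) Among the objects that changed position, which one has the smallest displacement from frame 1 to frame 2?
the blue triangle

(moved 0.5)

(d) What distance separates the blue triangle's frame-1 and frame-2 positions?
0.5

The blue triangle moved from (0.6, 4.9) to (0.8, 5.4), a distance of √(0.2² + 0.5²) ≈ 0.5.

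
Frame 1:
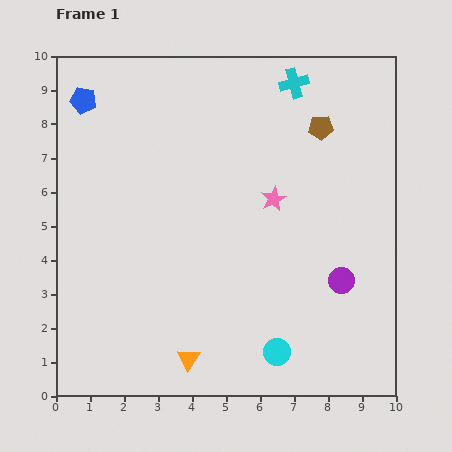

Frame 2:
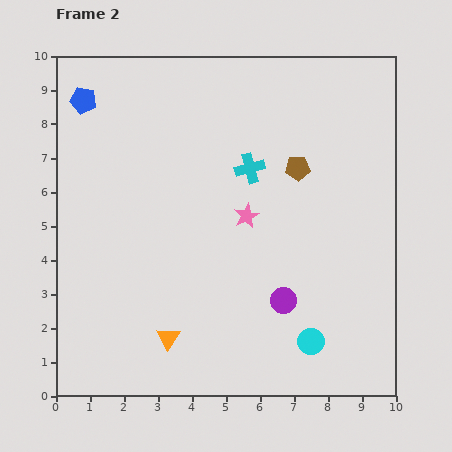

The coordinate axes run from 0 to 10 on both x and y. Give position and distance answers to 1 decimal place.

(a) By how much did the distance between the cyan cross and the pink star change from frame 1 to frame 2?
-2.1

Distance in frame 1: 3.5. Distance in frame 2: 1.4.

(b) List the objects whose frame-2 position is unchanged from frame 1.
the blue pentagon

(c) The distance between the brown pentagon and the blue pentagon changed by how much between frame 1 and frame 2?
-0.4

Distance in frame 1: 7.0. Distance in frame 2: 6.6.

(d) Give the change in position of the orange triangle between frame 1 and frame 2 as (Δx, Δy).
(-0.6, 0.6)

The orange triangle was at (3.9, 1.1) in frame 1 and (3.3, 1.7) in frame 2.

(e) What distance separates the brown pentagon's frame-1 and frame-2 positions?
1.4

The brown pentagon moved from (7.8, 7.9) to (7.1, 6.7), a distance of √(0.7² + 1.2²) ≈ 1.4.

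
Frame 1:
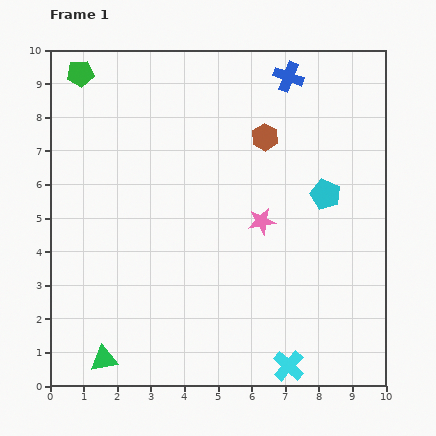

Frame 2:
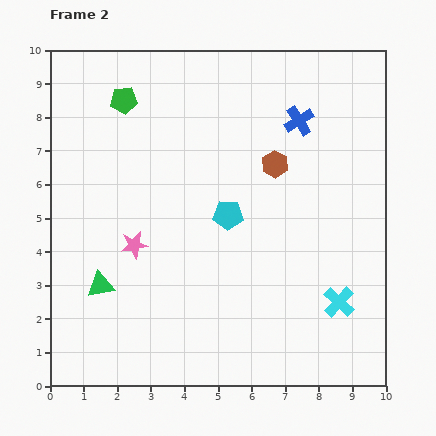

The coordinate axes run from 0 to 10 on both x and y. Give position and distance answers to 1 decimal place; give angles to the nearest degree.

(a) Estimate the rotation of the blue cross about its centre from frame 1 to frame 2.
37° clockwise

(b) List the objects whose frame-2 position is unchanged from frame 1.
none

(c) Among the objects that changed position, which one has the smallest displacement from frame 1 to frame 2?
the brown hexagon

(moved 0.9)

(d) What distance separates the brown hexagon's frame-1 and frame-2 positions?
0.9

The brown hexagon moved from (6.4, 7.4) to (6.7, 6.6), a distance of √(0.3² + 0.8²) ≈ 0.9.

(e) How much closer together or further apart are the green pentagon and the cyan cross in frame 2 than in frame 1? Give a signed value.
-1.9

Distance in frame 1: 10.7. Distance in frame 2: 8.8.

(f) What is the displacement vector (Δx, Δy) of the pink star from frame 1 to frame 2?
(-3.8, -0.7)

The pink star was at (6.3, 4.9) in frame 1 and (2.5, 4.2) in frame 2.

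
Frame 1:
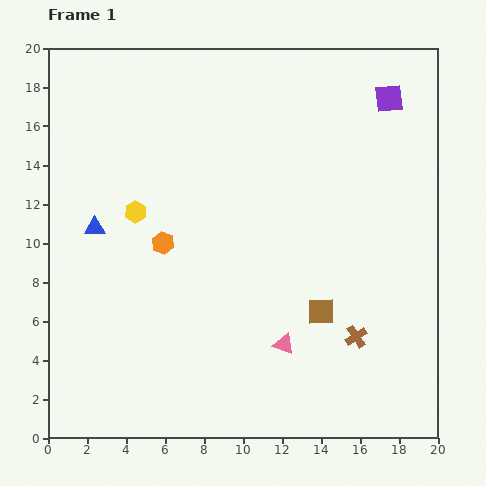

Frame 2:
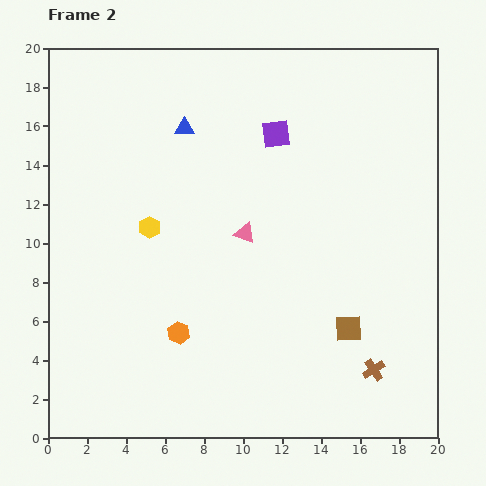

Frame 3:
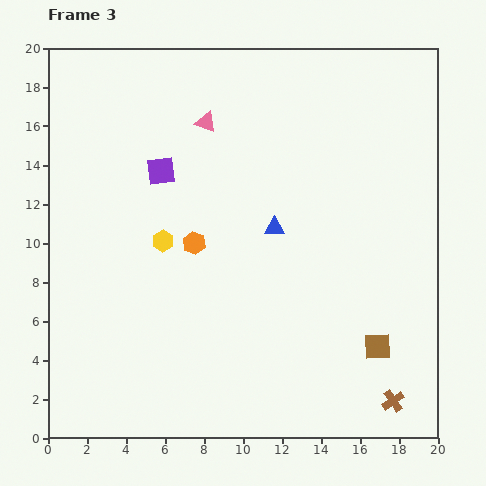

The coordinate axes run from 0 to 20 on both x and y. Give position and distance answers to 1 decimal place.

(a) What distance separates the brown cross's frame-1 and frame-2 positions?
1.9

The brown cross moved from (15.8, 5.2) to (16.7, 3.5), a distance of √(0.9² + 1.7²) ≈ 1.9.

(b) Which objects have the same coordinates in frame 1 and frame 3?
none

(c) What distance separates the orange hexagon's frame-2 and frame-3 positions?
4.7

The orange hexagon moved from (6.7, 5.4) to (7.5, 10.0), a distance of √(0.8² + 4.6²) ≈ 4.7.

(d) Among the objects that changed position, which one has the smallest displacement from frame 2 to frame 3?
the yellow hexagon

(moved 1.0)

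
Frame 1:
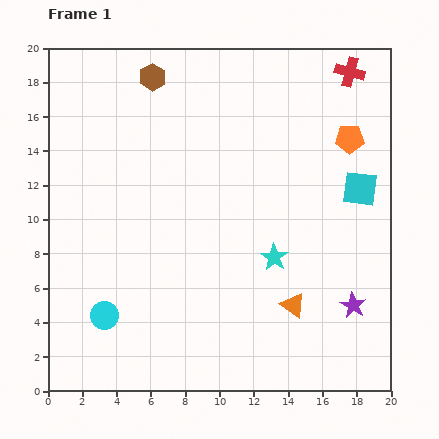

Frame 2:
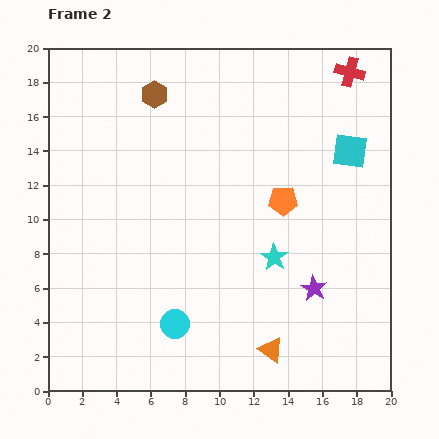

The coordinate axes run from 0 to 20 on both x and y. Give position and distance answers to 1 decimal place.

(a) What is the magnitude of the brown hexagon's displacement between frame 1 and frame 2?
1.0

The brown hexagon moved from (6.1, 18.3) to (6.2, 17.3), a distance of √(0.1² + 1.0²) ≈ 1.0.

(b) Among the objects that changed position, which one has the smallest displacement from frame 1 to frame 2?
the brown hexagon

(moved 1.0)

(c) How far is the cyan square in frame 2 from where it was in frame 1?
2.3

The cyan square moved from (18.2, 11.8) to (17.6, 14.0), a distance of √(0.6² + 2.2²) ≈ 2.3.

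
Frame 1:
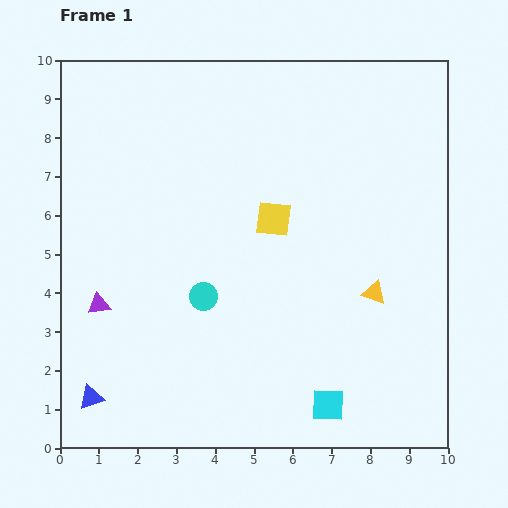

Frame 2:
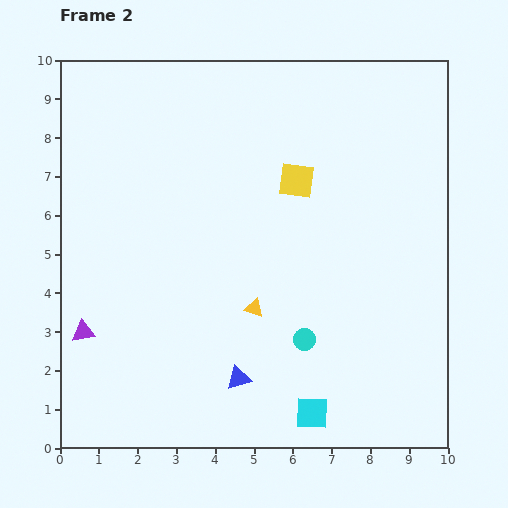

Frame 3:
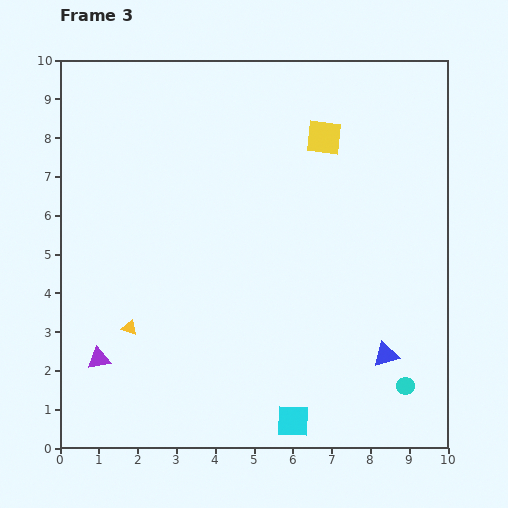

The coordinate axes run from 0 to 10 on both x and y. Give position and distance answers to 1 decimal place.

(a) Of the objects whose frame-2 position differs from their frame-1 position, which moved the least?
the cyan square

(moved 0.4)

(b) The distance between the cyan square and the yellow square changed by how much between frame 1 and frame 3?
+2.3

Distance in frame 1: 5.0. Distance in frame 3: 7.3.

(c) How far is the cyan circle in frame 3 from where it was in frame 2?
2.9

The cyan circle moved from (6.3, 2.8) to (8.9, 1.6), a distance of √(2.6² + 1.2²) ≈ 2.9.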